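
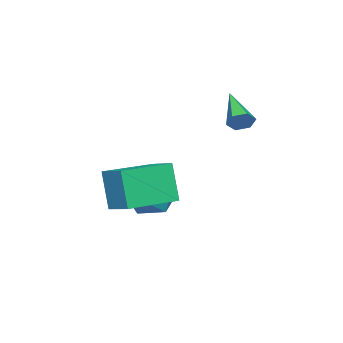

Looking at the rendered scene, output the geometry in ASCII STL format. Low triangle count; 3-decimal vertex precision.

solid 
facet normal -0.087 0.977 -0.194
outer loop
vertex -0.673 -1.399 -2.519
vertex -1.563 -1.379 -2.022
vertex -0.694 -1.202 -1.519
endloop
endfacet
facet normal 0.600 0.787 -0.142
outer loop
vertex -0.673 -1.399 -2.519
vertex -0.694 -1.202 -1.519
vertex 0.023 -1.818 -1.902
endloop
endfacet
facet normal 0.726 0.280 -0.628
outer loop
vertex -0.673 -1.399 -2.519
vertex 0.023 -1.818 -1.902
vertex -0.403 -2.375 -2.642
endloop
endfacet
facet normal 0.118 0.156 -0.981
outer loop
vertex -0.673 -1.399 -2.519
vertex -0.403 -2.375 -2.642
vertex -1.383 -2.104 -2.717
endloop
endfacet
facet normal -0.385 0.587 -0.712
outer loop
vertex -0.673 -1.399 -2.519
vertex -1.383 -2.104 -2.717
vertex -1.563 -1.379 -2.022
endloop
endfacet
facet normal 0.702 0.504 0.504
outer loop
vertex 0.023 -1.818 -1.902
vertex -0.694 -1.202 -1.519
vertex -0.437 -2.056 -1.023
endloop
endfacet
facet normal -0.408 0.810 0.421
outer loop
vertex -0.694 -1.202 -1.519
vertex -1.563 -1.379 -2.022
vertex -1.417 -1.785 -1.098
endloop
endfacet
facet normal -0.891 0.179 -0.418
outer loop
vertex -1.563 -1.379 -2.022
vertex -1.383 -2.104 -2.717
vertex -1.843 -2.342 -1.838
endloop
endfacet
facet normal -0.078 -0.518 -0.852
outer loop
vertex -1.383 -2.104 -2.717
vertex -0.403 -2.375 -2.642
vertex -1.126 -2.958 -2.221
endloop
endfacet
facet normal 0.905 -0.317 -0.282
outer loop
vertex -0.403 -2.375 -2.642
vertex 0.023 -1.818 -1.902
vertex -0.257 -2.781 -1.718
endloop
endfacet
facet normal -0.118 -0.156 0.981
outer loop
vertex -1.147 -2.761 -1.221
vertex -0.437 -2.056 -1.023
vertex -1.417 -1.785 -1.098
endloop
endfacet
facet normal -0.726 -0.280 0.628
outer loop
vertex -1.147 -2.761 -1.221
vertex -1.417 -1.785 -1.098
vertex -1.843 -2.342 -1.838
endloop
endfacet
facet normal -0.600 -0.787 0.142
outer loop
vertex -1.147 -2.761 -1.221
vertex -1.843 -2.342 -1.838
vertex -1.126 -2.958 -2.221
endloop
endfacet
facet normal 0.087 -0.977 0.194
outer loop
vertex -1.147 -2.761 -1.221
vertex -1.126 -2.958 -2.221
vertex -0.257 -2.781 -1.718
endloop
endfacet
facet normal 0.385 -0.587 0.712
outer loop
vertex -1.147 -2.761 -1.221
vertex -0.257 -2.781 -1.718
vertex -0.437 -2.056 -1.023
endloop
endfacet
facet normal 0.078 0.518 0.852
outer loop
vertex -1.417 -1.785 -1.098
vertex -0.437 -2.056 -1.023
vertex -0.694 -1.202 -1.519
endloop
endfacet
facet normal -0.905 0.317 0.282
outer loop
vertex -1.843 -2.342 -1.838
vertex -1.417 -1.785 -1.098
vertex -1.563 -1.379 -2.022
endloop
endfacet
facet normal -0.702 -0.504 -0.504
outer loop
vertex -1.126 -2.958 -2.221
vertex -1.843 -2.342 -1.838
vertex -1.383 -2.104 -2.717
endloop
endfacet
facet normal 0.408 -0.810 -0.421
outer loop
vertex -0.257 -2.781 -1.718
vertex -1.126 -2.958 -2.221
vertex -0.403 -2.375 -2.642
endloop
endfacet
facet normal 0.891 -0.179 0.418
outer loop
vertex -0.437 -2.056 -1.023
vertex -0.257 -2.781 -1.718
vertex 0.023 -1.818 -1.902
endloop
endfacet
facet normal -0.853 0.519 -0.047
outer loop
vertex 0.216 -1.513 0.091
vertex 0.772 -0.568 0.438
vertex 0.542 -1.12 -1.499
endloop
endfacet
facet normal -0.484 -0.821 -0.302
outer loop
vertex 2.368 -2.232 -1.398
vertex 0.216 -1.513 0.091
vertex 0.542 -1.12 -1.499
endloop
endfacet
facet normal -0.853 0.520 -0.047
outer loop
vertex 0.542 -1.12 -1.499
vertex 0.772 -0.568 0.438
vertex 1.098 -0.176 -1.152
endloop
endfacet
facet normal 0.196 0.235 -0.952
outer loop
vertex 1.098 -0.176 -1.152
vertex 2.368 -2.232 -1.398
vertex 0.542 -1.12 -1.499
endloop
endfacet
facet normal -0.196 -0.235 0.952
outer loop
vertex 0.216 -1.513 0.091
vertex 2.598 -1.68 0.539
vertex 0.772 -0.568 0.438
endloop
endfacet
facet normal -0.483 -0.822 -0.302
outer loop
vertex 2.042 -2.624 0.192
vertex 0.216 -1.513 0.091
vertex 2.368 -2.232 -1.398
endloop
endfacet
facet normal -0.196 -0.235 0.952
outer loop
vertex 2.042 -2.624 0.192
vertex 2.598 -1.68 0.539
vertex 0.216 -1.513 0.091
endloop
endfacet
facet normal 0.484 0.822 0.302
outer loop
vertex 0.772 -0.568 0.438
vertex 2.598 -1.68 0.539
vertex 1.098 -0.176 -1.152
endloop
endfacet
facet normal 0.195 0.235 -0.952
outer loop
vertex 2.924 -1.287 -1.051
vertex 2.368 -2.232 -1.398
vertex 1.098 -0.176 -1.152
endloop
endfacet
facet normal 0.483 0.822 0.302
outer loop
vertex 1.098 -0.176 -1.152
vertex 2.598 -1.68 0.539
vertex 2.924 -1.287 -1.051
endloop
endfacet
facet normal 0.853 -0.519 0.047
outer loop
vertex 2.924 -1.287 -1.051
vertex 2.042 -2.624 0.192
vertex 2.368 -2.232 -1.398
endloop
endfacet
facet normal 0.853 -0.520 0.046
outer loop
vertex 2.598 -1.68 0.539
vertex 2.042 -2.624 0.192
vertex 2.924 -1.287 -1.051
endloop
endfacet
facet normal 0.727 0.502 -0.469
outer loop
vertex -0.341 1.182 2.493
vertex -0.697 1.384 2.157
vertex -0.583 1.639 2.607
endloop
endfacet
facet normal 0.322 -0.065 0.945
outer loop
vertex -0.341 1.182 2.493
vertex -0.583 1.639 2.607
vertex -2.043 0.456 3.023
endloop
endfacet
facet normal 0.728 0.501 -0.468
outer loop
vertex -0.583 1.639 2.607
vertex -0.697 1.384 2.157
vertex -0.939 1.842 2.271
endloop
endfacet
facet normal -0.310 0.632 0.710
outer loop
vertex -0.583 1.639 2.607
vertex -0.939 1.842 2.271
vertex -2.043 0.456 3.023
endloop
endfacet
facet normal 0.727 0.501 -0.470
outer loop
vertex -0.939 1.842 2.271
vertex -0.697 1.384 2.157
vertex -1.054 1.587 1.821
endloop
endfacet
facet normal -0.807 0.578 -0.121
outer loop
vertex -0.939 1.842 2.271
vertex -1.054 1.587 1.821
vertex -2.043 0.456 3.023
endloop
endfacet
facet normal 0.727 0.502 -0.469
outer loop
vertex -1.054 1.587 1.821
vertex -0.697 1.384 2.157
vertex -0.812 1.129 1.706
endloop
endfacet
facet normal -0.673 -0.175 -0.719
outer loop
vertex -1.054 1.587 1.821
vertex -0.812 1.129 1.706
vertex -2.043 0.456 3.023
endloop
endfacet
facet normal 0.726 0.503 -0.469
outer loop
vertex -0.812 1.129 1.706
vertex -0.697 1.384 2.157
vertex -0.455 0.927 2.042
endloop
endfacet
facet normal -0.039 -0.874 -0.484
outer loop
vertex -0.812 1.129 1.706
vertex -0.455 0.927 2.042
vertex -2.043 0.456 3.023
endloop
endfacet
facet normal 0.727 0.503 -0.468
outer loop
vertex -0.455 0.927 2.042
vertex -0.697 1.384 2.157
vertex -0.341 1.182 2.493
endloop
endfacet
facet normal 0.457 -0.819 0.347
outer loop
vertex -0.455 0.927 2.042
vertex -0.341 1.182 2.493
vertex -2.043 0.456 3.023
endloop
endfacet

endsolid


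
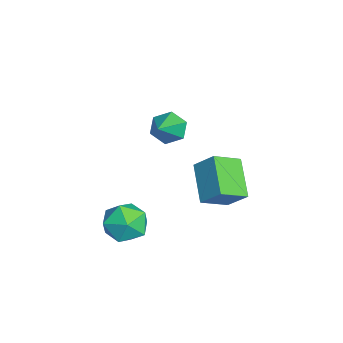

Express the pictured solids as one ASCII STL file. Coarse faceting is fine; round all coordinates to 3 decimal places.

solid 
facet normal -0.527 0.785 0.325
outer loop
vertex -2.276 0.233 -1.76
vertex -2.642 -0.29 -1.09
vertex -1.856 0.174 -0.938
endloop
endfacet
facet normal 0.086 0.996 0.027
outer loop
vertex -2.276 0.233 -1.76
vertex -1.856 0.174 -0.938
vertex -1.356 0.152 -1.716
endloop
endfacet
facet normal 0.098 0.758 -0.645
outer loop
vertex -2.276 0.233 -1.76
vertex -1.356 0.152 -1.716
vertex -1.832 -0.326 -2.349
endloop
endfacet
facet normal -0.509 0.400 -0.763
outer loop
vertex -2.276 0.233 -1.76
vertex -1.832 -0.326 -2.349
vertex -2.627 -0.599 -1.962
endloop
endfacet
facet normal -0.894 0.417 -0.163
outer loop
vertex -2.276 0.233 -1.76
vertex -2.627 -0.599 -1.962
vertex -2.642 -0.29 -1.09
endloop
endfacet
facet normal 0.622 0.684 0.381
outer loop
vertex -1.356 0.152 -1.716
vertex -1.856 0.174 -0.938
vertex -1.153 -0.421 -1.018
endloop
endfacet
facet normal -0.370 0.344 0.863
outer loop
vertex -1.856 0.174 -0.938
vertex -2.642 -0.29 -1.09
vertex -1.948 -0.694 -0.631
endloop
endfacet
facet normal -0.965 -0.253 0.073
outer loop
vertex -2.642 -0.29 -1.09
vertex -2.627 -0.599 -1.962
vertex -2.424 -1.172 -1.264
endloop
endfacet
facet normal -0.340 -0.281 -0.897
outer loop
vertex -2.627 -0.599 -1.962
vertex -1.832 -0.326 -2.349
vertex -1.924 -1.194 -2.042
endloop
endfacet
facet normal 0.641 0.298 -0.707
outer loop
vertex -1.832 -0.326 -2.349
vertex -1.356 0.152 -1.716
vertex -1.138 -0.73 -1.89
endloop
endfacet
facet normal 0.509 -0.400 0.763
outer loop
vertex -1.504 -1.253 -1.22
vertex -1.153 -0.421 -1.018
vertex -1.948 -0.694 -0.631
endloop
endfacet
facet normal -0.098 -0.758 0.645
outer loop
vertex -1.504 -1.253 -1.22
vertex -1.948 -0.694 -0.631
vertex -2.424 -1.172 -1.264
endloop
endfacet
facet normal -0.086 -0.996 -0.027
outer loop
vertex -1.504 -1.253 -1.22
vertex -2.424 -1.172 -1.264
vertex -1.924 -1.194 -2.042
endloop
endfacet
facet normal 0.527 -0.785 -0.325
outer loop
vertex -1.504 -1.253 -1.22
vertex -1.924 -1.194 -2.042
vertex -1.138 -0.73 -1.89
endloop
endfacet
facet normal 0.894 -0.417 0.163
outer loop
vertex -1.504 -1.253 -1.22
vertex -1.138 -0.73 -1.89
vertex -1.153 -0.421 -1.018
endloop
endfacet
facet normal 0.340 0.281 0.897
outer loop
vertex -1.948 -0.694 -0.631
vertex -1.153 -0.421 -1.018
vertex -1.856 0.174 -0.938
endloop
endfacet
facet normal -0.641 -0.298 0.707
outer loop
vertex -2.424 -1.172 -1.264
vertex -1.948 -0.694 -0.631
vertex -2.642 -0.29 -1.09
endloop
endfacet
facet normal -0.622 -0.684 -0.381
outer loop
vertex -1.924 -1.194 -2.042
vertex -2.424 -1.172 -1.264
vertex -2.627 -0.599 -1.962
endloop
endfacet
facet normal 0.370 -0.344 -0.863
outer loop
vertex -1.138 -0.73 -1.89
vertex -1.924 -1.194 -2.042
vertex -1.832 -0.326 -2.349
endloop
endfacet
facet normal 0.965 0.253 -0.073
outer loop
vertex -1.153 -0.421 -1.018
vertex -1.138 -0.73 -1.89
vertex -1.356 0.152 -1.716
endloop
endfacet
facet normal -0.802 0.242 -0.546
outer loop
vertex -2.677 0.869 1.986
vertex -3.03 0.984 2.556
vertex -2.68 1.489 2.265
endloop
endfacet
facet normal 0.846 0.222 -0.485
outer loop
vertex -2.677 0.869 1.986
vertex -2.68 1.489 2.265
vertex -1.81 0.616 3.384
endloop
endfacet
facet normal -0.802 0.242 -0.546
outer loop
vertex -2.68 1.489 2.265
vertex -3.03 0.984 2.556
vertex -3.033 1.604 2.835
endloop
endfacet
facet normal 0.565 0.804 0.188
outer loop
vertex -2.68 1.489 2.265
vertex -3.033 1.604 2.835
vertex -1.81 0.616 3.384
endloop
endfacet
facet normal -0.803 0.242 -0.545
outer loop
vertex -3.033 1.604 2.835
vertex -3.03 0.984 2.556
vertex -3.383 1.098 3.126
endloop
endfacet
facet normal 0.009 0.494 0.869
outer loop
vertex -3.033 1.604 2.835
vertex -3.383 1.098 3.126
vertex -1.81 0.616 3.384
endloop
endfacet
facet normal -0.803 0.242 -0.545
outer loop
vertex -3.383 1.098 3.126
vertex -3.03 0.984 2.556
vertex -3.38 0.478 2.847
endloop
endfacet
facet normal -0.266 -0.397 0.879
outer loop
vertex -3.383 1.098 3.126
vertex -3.38 0.478 2.847
vertex -1.81 0.616 3.384
endloop
endfacet
facet normal -0.803 0.241 -0.546
outer loop
vertex -3.38 0.478 2.847
vertex -3.03 0.984 2.556
vertex -3.027 0.363 2.277
endloop
endfacet
facet normal 0.015 -0.978 0.207
outer loop
vertex -3.38 0.478 2.847
vertex -3.027 0.363 2.277
vertex -1.81 0.616 3.384
endloop
endfacet
facet normal -0.803 0.241 -0.546
outer loop
vertex -3.027 0.363 2.277
vertex -3.03 0.984 2.556
vertex -2.677 0.869 1.986
endloop
endfacet
facet normal 0.572 -0.669 -0.475
outer loop
vertex -3.027 0.363 2.277
vertex -2.677 0.869 1.986
vertex -1.81 0.616 3.384
endloop
endfacet
facet normal -0.825 -0.118 0.552
outer loop
vertex -3.993 2.561 0.343
vertex -4.508 3.54 -0.217
vertex -4.426 1.881 -0.449
endloop
endfacet
facet normal 0.415 -0.790 0.451
outer loop
vertex -3.032 2.08 -1.383
vertex -3.993 2.561 0.343
vertex -4.426 1.881 -0.449
endloop
endfacet
facet normal -0.825 -0.118 0.553
outer loop
vertex -4.426 1.881 -0.449
vertex -4.508 3.54 -0.217
vertex -4.941 2.86 -1.008
endloop
endfacet
facet normal -0.383 -0.602 -0.701
outer loop
vertex -4.941 2.86 -1.008
vertex -3.032 2.08 -1.383
vertex -4.426 1.881 -0.449
endloop
endfacet
facet normal 0.383 0.602 0.700
outer loop
vertex -3.993 2.561 0.343
vertex -3.114 3.739 -1.151
vertex -4.508 3.54 -0.217
endloop
endfacet
facet normal 0.416 -0.790 0.451
outer loop
vertex -2.599 2.76 -0.592
vertex -3.993 2.561 0.343
vertex -3.032 2.08 -1.383
endloop
endfacet
facet normal 0.384 0.602 0.700
outer loop
vertex -2.599 2.76 -0.592
vertex -3.114 3.739 -1.151
vertex -3.993 2.561 0.343
endloop
endfacet
facet normal -0.415 0.790 -0.452
outer loop
vertex -4.508 3.54 -0.217
vertex -3.114 3.739 -1.151
vertex -4.941 2.86 -1.008
endloop
endfacet
facet normal -0.384 -0.602 -0.700
outer loop
vertex -3.547 3.059 -1.943
vertex -3.032 2.08 -1.383
vertex -4.941 2.86 -1.008
endloop
endfacet
facet normal -0.415 0.790 -0.451
outer loop
vertex -4.941 2.86 -1.008
vertex -3.114 3.739 -1.151
vertex -3.547 3.059 -1.943
endloop
endfacet
facet normal 0.825 0.118 -0.553
outer loop
vertex -3.547 3.059 -1.943
vertex -2.599 2.76 -0.592
vertex -3.032 2.08 -1.383
endloop
endfacet
facet normal 0.825 0.118 -0.553
outer loop
vertex -3.114 3.739 -1.151
vertex -2.599 2.76 -0.592
vertex -3.547 3.059 -1.943
endloop
endfacet

endsolid


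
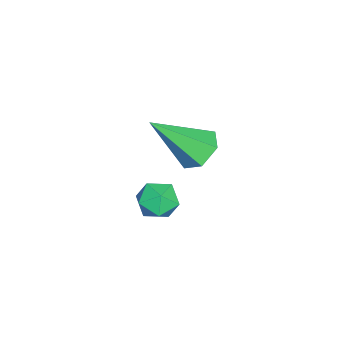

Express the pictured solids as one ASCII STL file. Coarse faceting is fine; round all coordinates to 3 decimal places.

solid 
facet normal 0.060 0.728 0.683
outer loop
vertex 2.545 -2.314 -1.132
vertex 2.02 -2.703 -0.671
vertex 2.803 -2.842 -0.591
endloop
endfacet
facet normal 0.675 0.662 0.325
outer loop
vertex 2.545 -2.314 -1.132
vertex 2.803 -2.842 -0.591
vertex 3.133 -2.822 -1.318
endloop
endfacet
facet normal 0.538 0.758 -0.368
outer loop
vertex 2.545 -2.314 -1.132
vertex 3.133 -2.822 -1.318
vertex 2.555 -2.669 -1.848
endloop
endfacet
facet normal -0.162 0.883 -0.440
outer loop
vertex 2.545 -2.314 -1.132
vertex 2.555 -2.669 -1.848
vertex 1.867 -2.596 -1.448
endloop
endfacet
facet normal -0.457 0.865 0.209
outer loop
vertex 2.545 -2.314 -1.132
vertex 1.867 -2.596 -1.448
vertex 2.02 -2.703 -0.671
endloop
endfacet
facet normal 0.911 -0.004 0.413
outer loop
vertex 3.133 -2.822 -1.318
vertex 2.803 -2.842 -0.591
vertex 2.973 -3.524 -0.972
endloop
endfacet
facet normal -0.083 0.102 0.991
outer loop
vertex 2.803 -2.842 -0.591
vertex 2.02 -2.703 -0.671
vertex 2.285 -3.451 -0.572
endloop
endfacet
facet normal -0.920 0.321 0.225
outer loop
vertex 2.02 -2.703 -0.671
vertex 1.867 -2.596 -1.448
vertex 1.707 -3.298 -1.102
endloop
endfacet
facet normal -0.443 0.351 -0.825
outer loop
vertex 1.867 -2.596 -1.448
vertex 2.555 -2.669 -1.848
vertex 2.037 -3.278 -1.829
endloop
endfacet
facet normal 0.689 0.151 -0.708
outer loop
vertex 2.555 -2.669 -1.848
vertex 3.133 -2.822 -1.318
vertex 2.82 -3.417 -1.749
endloop
endfacet
facet normal 0.162 -0.883 0.440
outer loop
vertex 2.295 -3.806 -1.288
vertex 2.973 -3.524 -0.972
vertex 2.285 -3.451 -0.572
endloop
endfacet
facet normal -0.538 -0.758 0.368
outer loop
vertex 2.295 -3.806 -1.288
vertex 2.285 -3.451 -0.572
vertex 1.707 -3.298 -1.102
endloop
endfacet
facet normal -0.675 -0.662 -0.325
outer loop
vertex 2.295 -3.806 -1.288
vertex 1.707 -3.298 -1.102
vertex 2.037 -3.278 -1.829
endloop
endfacet
facet normal -0.060 -0.728 -0.683
outer loop
vertex 2.295 -3.806 -1.288
vertex 2.037 -3.278 -1.829
vertex 2.82 -3.417 -1.749
endloop
endfacet
facet normal 0.457 -0.865 -0.209
outer loop
vertex 2.295 -3.806 -1.288
vertex 2.82 -3.417 -1.749
vertex 2.973 -3.524 -0.972
endloop
endfacet
facet normal 0.443 -0.351 0.825
outer loop
vertex 2.285 -3.451 -0.572
vertex 2.973 -3.524 -0.972
vertex 2.803 -2.842 -0.591
endloop
endfacet
facet normal -0.689 -0.151 0.708
outer loop
vertex 1.707 -3.298 -1.102
vertex 2.285 -3.451 -0.572
vertex 2.02 -2.703 -0.671
endloop
endfacet
facet normal -0.911 0.004 -0.413
outer loop
vertex 2.037 -3.278 -1.829
vertex 1.707 -3.298 -1.102
vertex 1.867 -2.596 -1.448
endloop
endfacet
facet normal 0.083 -0.102 -0.991
outer loop
vertex 2.82 -3.417 -1.749
vertex 2.037 -3.278 -1.829
vertex 2.555 -2.669 -1.848
endloop
endfacet
facet normal 0.920 -0.321 -0.225
outer loop
vertex 2.973 -3.524 -0.972
vertex 2.82 -3.417 -1.749
vertex 3.133 -2.822 -1.318
endloop
endfacet
facet normal -0.279 0.656 -0.701
outer loop
vertex 3.413 -1.387 1.762
vertex 2.639 -1.651 1.823
vertex 2.9 -1.035 2.296
endloop
endfacet
facet normal 0.779 0.384 0.495
outer loop
vertex 3.413 -1.387 1.762
vertex 2.9 -1.035 2.296
vertex 3.241 -3.069 3.337
endloop
endfacet
facet normal -0.279 0.656 -0.701
outer loop
vertex 2.9 -1.035 2.296
vertex 2.639 -1.651 1.823
vertex 2.126 -1.299 2.357
endloop
endfacet
facet normal -0.081 0.443 0.893
outer loop
vertex 2.9 -1.035 2.296
vertex 2.126 -1.299 2.357
vertex 3.241 -3.069 3.337
endloop
endfacet
facet normal -0.279 0.656 -0.701
outer loop
vertex 2.126 -1.299 2.357
vertex 2.639 -1.651 1.823
vertex 1.865 -1.916 1.883
endloop
endfacet
facet normal -0.774 -0.146 0.616
outer loop
vertex 2.126 -1.299 2.357
vertex 1.865 -1.916 1.883
vertex 3.241 -3.069 3.337
endloop
endfacet
facet normal -0.279 0.656 -0.701
outer loop
vertex 1.865 -1.916 1.883
vertex 2.639 -1.651 1.823
vertex 2.378 -2.268 1.349
endloop
endfacet
facet normal -0.605 -0.794 -0.057
outer loop
vertex 1.865 -1.916 1.883
vertex 2.378 -2.268 1.349
vertex 3.241 -3.069 3.337
endloop
endfacet
facet normal -0.278 0.656 -0.701
outer loop
vertex 2.378 -2.268 1.349
vertex 2.639 -1.651 1.823
vertex 3.152 -2.004 1.289
endloop
endfacet
facet normal 0.256 -0.853 -0.455
outer loop
vertex 2.378 -2.268 1.349
vertex 3.152 -2.004 1.289
vertex 3.241 -3.069 3.337
endloop
endfacet
facet normal -0.279 0.656 -0.702
outer loop
vertex 3.152 -2.004 1.289
vertex 2.639 -1.651 1.823
vertex 3.413 -1.387 1.762
endloop
endfacet
facet normal 0.948 -0.264 -0.179
outer loop
vertex 3.152 -2.004 1.289
vertex 3.413 -1.387 1.762
vertex 3.241 -3.069 3.337
endloop
endfacet

endsolid


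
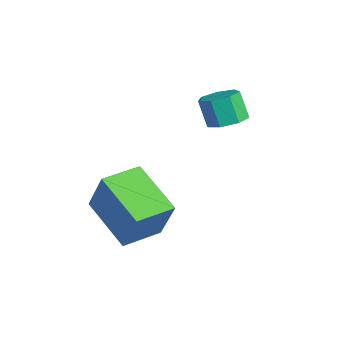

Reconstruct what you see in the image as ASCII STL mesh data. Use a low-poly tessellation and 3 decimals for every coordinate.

solid 
facet normal -0.865 -0.253 0.432
outer loop
vertex 0.884 -2.905 -1.364
vertex 0.487 -1.542 -1.36
vertex 0.157 -3.113 -2.942
endloop
endfacet
facet normal 0.280 -0.960 -0.003
outer loop
vertex 1.913 -2.598 -3.82
vertex 0.884 -2.905 -1.364
vertex 0.157 -3.113 -2.942
endloop
endfacet
facet normal -0.865 -0.254 0.433
outer loop
vertex 0.157 -3.113 -2.942
vertex 0.487 -1.542 -1.36
vertex -0.241 -1.75 -2.938
endloop
endfacet
facet normal -0.416 -0.119 -0.902
outer loop
vertex -0.241 -1.75 -2.938
vertex 1.913 -2.598 -3.82
vertex 0.157 -3.113 -2.942
endloop
endfacet
facet normal 0.416 0.119 0.902
outer loop
vertex 0.884 -2.905 -1.364
vertex 2.243 -1.027 -2.238
vertex 0.487 -1.542 -1.36
endloop
endfacet
facet normal 0.280 -0.960 -0.003
outer loop
vertex 2.641 -2.39 -2.242
vertex 0.884 -2.905 -1.364
vertex 1.913 -2.598 -3.82
endloop
endfacet
facet normal 0.416 0.119 0.902
outer loop
vertex 2.641 -2.39 -2.242
vertex 2.243 -1.027 -2.238
vertex 0.884 -2.905 -1.364
endloop
endfacet
facet normal -0.280 0.960 0.003
outer loop
vertex 0.487 -1.542 -1.36
vertex 2.243 -1.027 -2.238
vertex -0.241 -1.75 -2.938
endloop
endfacet
facet normal -0.416 -0.118 -0.902
outer loop
vertex 1.516 -1.235 -3.816
vertex 1.913 -2.598 -3.82
vertex -0.241 -1.75 -2.938
endloop
endfacet
facet normal -0.280 0.960 0.003
outer loop
vertex -0.241 -1.75 -2.938
vertex 2.243 -1.027 -2.238
vertex 1.516 -1.235 -3.816
endloop
endfacet
facet normal 0.865 0.253 -0.433
outer loop
vertex 1.516 -1.235 -3.816
vertex 2.641 -2.39 -2.242
vertex 1.913 -2.598 -3.82
endloop
endfacet
facet normal 0.865 0.254 -0.432
outer loop
vertex 2.243 -1.027 -2.238
vertex 2.641 -2.39 -2.242
vertex 1.516 -1.235 -3.816
endloop
endfacet
facet normal 0.390 0.147 -0.909
outer loop
vertex 0.866 0.942 0.103
vertex 0.368 1.398 -0.037
vertex 0.987 1.51 0.247
endloop
endfacet
facet normal 0.899 -0.278 0.339
outer loop
vertex 0.866 0.942 0.103
vertex 0.987 1.51 0.247
vertex 0.45 0.785 1.076
endloop
endfacet
facet normal 0.899 -0.277 0.340
outer loop
vertex 0.45 0.785 1.076
vertex 0.987 1.51 0.247
vertex 0.571 1.354 1.22
endloop
endfacet
facet normal -0.389 -0.147 0.909
outer loop
vertex 0.45 0.785 1.076
vertex 0.571 1.354 1.22
vertex -0.048 1.242 0.937
endloop
endfacet
facet normal 0.390 0.147 -0.909
outer loop
vertex 0.987 1.51 0.247
vertex 0.368 1.398 -0.037
vertex 0.642 1.995 0.177
endloop
endfacet
facet normal 0.719 0.569 0.399
outer loop
vertex 0.987 1.51 0.247
vertex 0.642 1.995 0.177
vertex 0.571 1.354 1.22
endloop
endfacet
facet normal 0.718 0.570 0.399
outer loop
vertex 0.571 1.354 1.22
vertex 0.642 1.995 0.177
vertex 0.226 1.838 1.15
endloop
endfacet
facet normal -0.389 -0.146 0.909
outer loop
vertex 0.571 1.354 1.22
vertex 0.226 1.838 1.15
vertex -0.048 1.242 0.937
endloop
endfacet
facet normal 0.390 0.147 -0.909
outer loop
vertex 0.642 1.995 0.177
vertex 0.368 1.398 -0.037
vertex 0.091 2.03 -0.054
endloop
endfacet
facet normal -0.003 0.987 0.158
outer loop
vertex 0.642 1.995 0.177
vertex 0.091 2.03 -0.054
vertex 0.226 1.838 1.15
endloop
endfacet
facet normal -0.003 0.987 0.158
outer loop
vertex 0.226 1.838 1.15
vertex 0.091 2.03 -0.054
vertex -0.326 1.873 0.919
endloop
endfacet
facet normal -0.390 -0.146 0.909
outer loop
vertex 0.226 1.838 1.15
vertex -0.326 1.873 0.919
vertex -0.048 1.242 0.937
endloop
endfacet
facet normal 0.389 0.146 -0.910
outer loop
vertex 0.091 2.03 -0.054
vertex 0.368 1.398 -0.037
vertex -0.252 1.59 -0.271
endloop
endfacet
facet normal -0.721 0.662 -0.202
outer loop
vertex 0.091 2.03 -0.054
vertex -0.252 1.59 -0.271
vertex -0.326 1.873 0.919
endloop
endfacet
facet normal -0.722 0.661 -0.202
outer loop
vertex -0.326 1.873 0.919
vertex -0.252 1.59 -0.271
vertex -0.668 1.433 0.702
endloop
endfacet
facet normal -0.390 -0.146 0.909
outer loop
vertex -0.326 1.873 0.919
vertex -0.668 1.433 0.702
vertex -0.048 1.242 0.937
endloop
endfacet
facet normal 0.389 0.147 -0.910
outer loop
vertex -0.252 1.59 -0.271
vertex 0.368 1.398 -0.037
vertex -0.127 1.005 -0.312
endloop
endfacet
facet normal -0.897 -0.163 -0.410
outer loop
vertex -0.252 1.59 -0.271
vertex -0.127 1.005 -0.312
vertex -0.668 1.433 0.702
endloop
endfacet
facet normal -0.897 -0.162 -0.411
outer loop
vertex -0.668 1.433 0.702
vertex -0.127 1.005 -0.312
vertex -0.544 0.849 0.661
endloop
endfacet
facet normal -0.390 -0.147 0.909
outer loop
vertex -0.668 1.433 0.702
vertex -0.544 0.849 0.661
vertex -0.048 1.242 0.937
endloop
endfacet
facet normal 0.390 0.145 -0.909
outer loop
vertex -0.127 1.005 -0.312
vertex 0.368 1.398 -0.037
vertex 0.37 0.717 -0.145
endloop
endfacet
facet normal -0.397 -0.864 -0.309
outer loop
vertex -0.127 1.005 -0.312
vertex 0.37 0.717 -0.145
vertex -0.544 0.849 0.661
endloop
endfacet
facet normal -0.398 -0.864 -0.309
outer loop
vertex -0.544 0.849 0.661
vertex 0.37 0.717 -0.145
vertex -0.046 0.56 0.828
endloop
endfacet
facet normal -0.390 -0.146 0.909
outer loop
vertex -0.544 0.849 0.661
vertex -0.046 0.56 0.828
vertex -0.048 1.242 0.937
endloop
endfacet
facet normal 0.389 0.145 -0.910
outer loop
vertex 0.37 0.717 -0.145
vertex 0.368 1.398 -0.037
vertex 0.866 0.942 0.103
endloop
endfacet
facet normal 0.403 -0.915 0.025
outer loop
vertex 0.37 0.717 -0.145
vertex 0.866 0.942 0.103
vertex -0.046 0.56 0.828
endloop
endfacet
facet normal 0.403 -0.915 0.025
outer loop
vertex -0.046 0.56 0.828
vertex 0.866 0.942 0.103
vertex 0.45 0.785 1.076
endloop
endfacet
facet normal -0.388 -0.147 0.910
outer loop
vertex -0.046 0.56 0.828
vertex 0.45 0.785 1.076
vertex -0.048 1.242 0.937
endloop
endfacet

endsolid


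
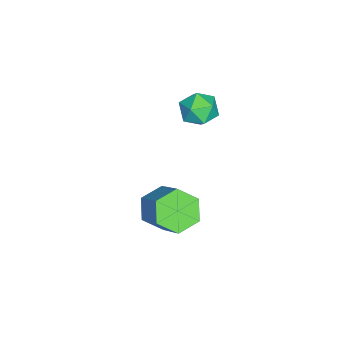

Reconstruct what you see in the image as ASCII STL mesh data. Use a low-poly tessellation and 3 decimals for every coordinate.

solid 
facet normal 0.348 0.154 0.925
outer loop
vertex -0.82 2.19 3.135
vertex -1.197 1.496 3.392
vertex -0.419 1.463 3.105
endloop
endfacet
facet normal 0.795 0.420 0.438
outer loop
vertex -0.82 2.19 3.135
vertex -0.419 1.463 3.105
vertex -0.355 2.0 2.474
endloop
endfacet
facet normal 0.435 0.899 0.047
outer loop
vertex -0.82 2.19 3.135
vertex -0.355 2.0 2.474
vertex -1.095 2.363 2.371
endloop
endfacet
facet normal -0.234 0.927 0.294
outer loop
vertex -0.82 2.19 3.135
vertex -1.095 2.363 2.371
vertex -1.615 2.052 2.938
endloop
endfacet
facet normal -0.288 0.466 0.836
outer loop
vertex -0.82 2.19 3.135
vertex -1.615 2.052 2.938
vertex -1.197 1.496 3.392
endloop
endfacet
facet normal 0.994 -0.111 0.006
outer loop
vertex -0.355 2.0 2.474
vertex -0.419 1.463 3.105
vertex -0.445 1.188 2.322
endloop
endfacet
facet normal 0.270 -0.544 0.794
outer loop
vertex -0.419 1.463 3.105
vertex -1.197 1.496 3.392
vertex -0.965 0.877 2.889
endloop
endfacet
facet normal -0.758 -0.038 0.651
outer loop
vertex -1.197 1.496 3.392
vertex -1.615 2.052 2.938
vertex -1.705 1.24 2.786
endloop
endfacet
facet normal -0.670 0.707 -0.226
outer loop
vertex -1.615 2.052 2.938
vertex -1.095 2.363 2.371
vertex -1.641 1.777 2.155
endloop
endfacet
facet normal 0.412 0.663 -0.625
outer loop
vertex -1.095 2.363 2.371
vertex -0.355 2.0 2.474
vertex -0.863 1.744 1.868
endloop
endfacet
facet normal 0.234 -0.927 -0.294
outer loop
vertex -1.24 1.05 2.125
vertex -0.445 1.188 2.322
vertex -0.965 0.877 2.889
endloop
endfacet
facet normal -0.435 -0.899 -0.047
outer loop
vertex -1.24 1.05 2.125
vertex -0.965 0.877 2.889
vertex -1.705 1.24 2.786
endloop
endfacet
facet normal -0.795 -0.420 -0.438
outer loop
vertex -1.24 1.05 2.125
vertex -1.705 1.24 2.786
vertex -1.641 1.777 2.155
endloop
endfacet
facet normal -0.348 -0.154 -0.925
outer loop
vertex -1.24 1.05 2.125
vertex -1.641 1.777 2.155
vertex -0.863 1.744 1.868
endloop
endfacet
facet normal 0.288 -0.466 -0.836
outer loop
vertex -1.24 1.05 2.125
vertex -0.863 1.744 1.868
vertex -0.445 1.188 2.322
endloop
endfacet
facet normal 0.670 -0.707 0.226
outer loop
vertex -0.965 0.877 2.889
vertex -0.445 1.188 2.322
vertex -0.419 1.463 3.105
endloop
endfacet
facet normal -0.412 -0.663 0.625
outer loop
vertex -1.705 1.24 2.786
vertex -0.965 0.877 2.889
vertex -1.197 1.496 3.392
endloop
endfacet
facet normal -0.994 0.111 -0.006
outer loop
vertex -1.641 1.777 2.155
vertex -1.705 1.24 2.786
vertex -1.615 2.052 2.938
endloop
endfacet
facet normal -0.270 0.544 -0.794
outer loop
vertex -0.863 1.744 1.868
vertex -1.641 1.777 2.155
vertex -1.095 2.363 2.371
endloop
endfacet
facet normal 0.758 0.038 -0.651
outer loop
vertex -0.445 1.188 2.322
vertex -0.863 1.744 1.868
vertex -0.355 2.0 2.474
endloop
endfacet
facet normal -0.591 -0.486 -0.644
outer loop
vertex 1.301 0.887 -2.76
vertex 0.692 0.695 -2.057
vertex 0.594 1.491 -2.567
endloop
endfacet
facet normal 0.311 0.600 -0.737
outer loop
vertex 1.301 0.887 -2.76
vertex 0.594 1.491 -2.567
vertex 2.358 1.757 -1.606
endloop
endfacet
facet normal 0.311 0.601 -0.737
outer loop
vertex 2.358 1.757 -1.606
vertex 0.594 1.491 -2.567
vertex 1.65 2.36 -1.413
endloop
endfacet
facet normal 0.590 0.486 0.645
outer loop
vertex 2.358 1.757 -1.606
vertex 1.65 2.36 -1.413
vertex 1.748 1.565 -0.903
endloop
endfacet
facet normal -0.590 -0.486 -0.645
outer loop
vertex 0.594 1.491 -2.567
vertex 0.692 0.695 -2.057
vertex -0.016 1.299 -1.864
endloop
endfacet
facet normal -0.490 0.850 -0.192
outer loop
vertex 0.594 1.491 -2.567
vertex -0.016 1.299 -1.864
vertex 1.65 2.36 -1.413
endloop
endfacet
facet normal -0.490 0.851 -0.192
outer loop
vertex 1.65 2.36 -1.413
vertex -0.016 1.299 -1.864
vertex 1.041 2.168 -0.71
endloop
endfacet
facet normal 0.590 0.486 0.644
outer loop
vertex 1.65 2.36 -1.413
vertex 1.041 2.168 -0.71
vertex 1.748 1.565 -0.903
endloop
endfacet
facet normal -0.590 -0.486 -0.645
outer loop
vertex -0.016 1.299 -1.864
vertex 0.692 0.695 -2.057
vertex 0.082 0.503 -1.354
endloop
endfacet
facet normal -0.800 0.250 0.545
outer loop
vertex -0.016 1.299 -1.864
vertex 0.082 0.503 -1.354
vertex 1.041 2.168 -0.71
endloop
endfacet
facet normal -0.801 0.251 0.544
outer loop
vertex 1.041 2.168 -0.71
vertex 0.082 0.503 -1.354
vertex 1.139 1.373 -0.2
endloop
endfacet
facet normal 0.590 0.486 0.644
outer loop
vertex 1.041 2.168 -0.71
vertex 1.139 1.373 -0.2
vertex 1.748 1.565 -0.903
endloop
endfacet
facet normal -0.590 -0.486 -0.645
outer loop
vertex 0.082 0.503 -1.354
vertex 0.692 0.695 -2.057
vertex 0.79 -0.1 -1.547
endloop
endfacet
facet normal -0.310 -0.600 0.737
outer loop
vertex 0.082 0.503 -1.354
vertex 0.79 -0.1 -1.547
vertex 1.139 1.373 -0.2
endloop
endfacet
facet normal -0.311 -0.600 0.737
outer loop
vertex 1.139 1.373 -0.2
vertex 0.79 -0.1 -1.547
vertex 1.846 0.769 -0.393
endloop
endfacet
facet normal 0.591 0.486 0.644
outer loop
vertex 1.139 1.373 -0.2
vertex 1.846 0.769 -0.393
vertex 1.748 1.565 -0.903
endloop
endfacet
facet normal -0.590 -0.486 -0.644
outer loop
vertex 0.79 -0.1 -1.547
vertex 0.692 0.695 -2.057
vertex 1.399 0.092 -2.25
endloop
endfacet
facet normal 0.490 -0.850 0.192
outer loop
vertex 0.79 -0.1 -1.547
vertex 1.399 0.092 -2.25
vertex 1.846 0.769 -0.393
endloop
endfacet
facet normal 0.489 -0.851 0.192
outer loop
vertex 1.846 0.769 -0.393
vertex 1.399 0.092 -2.25
vertex 2.456 0.961 -1.096
endloop
endfacet
facet normal 0.590 0.486 0.645
outer loop
vertex 1.846 0.769 -0.393
vertex 2.456 0.961 -1.096
vertex 1.748 1.565 -0.903
endloop
endfacet
facet normal -0.590 -0.486 -0.644
outer loop
vertex 1.399 0.092 -2.25
vertex 0.692 0.695 -2.057
vertex 1.301 0.887 -2.76
endloop
endfacet
facet normal 0.800 -0.251 -0.544
outer loop
vertex 1.399 0.092 -2.25
vertex 1.301 0.887 -2.76
vertex 2.456 0.961 -1.096
endloop
endfacet
facet normal 0.801 -0.250 -0.545
outer loop
vertex 2.456 0.961 -1.096
vertex 1.301 0.887 -2.76
vertex 2.358 1.757 -1.606
endloop
endfacet
facet normal 0.590 0.486 0.645
outer loop
vertex 2.456 0.961 -1.096
vertex 2.358 1.757 -1.606
vertex 1.748 1.565 -0.903
endloop
endfacet

endsolid


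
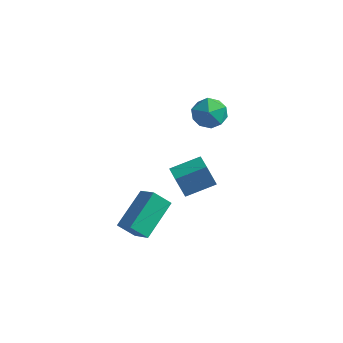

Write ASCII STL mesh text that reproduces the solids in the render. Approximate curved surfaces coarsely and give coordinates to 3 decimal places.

solid 
facet normal -0.735 0.673 -0.081
outer loop
vertex -0.023 3.509 -2.966
vertex 0.715 4.364 -2.562
vertex 0.262 3.707 -3.904
endloop
endfacet
facet normal -0.615 -0.713 -0.337
outer loop
vertex 0.865 3.156 -3.838
vertex -0.023 3.509 -2.966
vertex 0.262 3.707 -3.904
endloop
endfacet
facet normal -0.736 0.672 -0.081
outer loop
vertex 0.262 3.707 -3.904
vertex 0.715 4.364 -2.562
vertex 1.0 4.563 -3.5
endloop
endfacet
facet normal 0.284 0.198 -0.938
outer loop
vertex 1.0 4.563 -3.5
vertex 0.865 3.156 -3.838
vertex 0.262 3.707 -3.904
endloop
endfacet
facet normal -0.284 -0.198 0.938
outer loop
vertex -0.023 3.509 -2.966
vertex 1.318 3.813 -2.496
vertex 0.715 4.364 -2.562
endloop
endfacet
facet normal -0.615 -0.712 -0.338
outer loop
vertex 0.58 2.957 -2.9
vertex -0.023 3.509 -2.966
vertex 0.865 3.156 -3.838
endloop
endfacet
facet normal -0.284 -0.198 0.938
outer loop
vertex 0.58 2.957 -2.9
vertex 1.318 3.813 -2.496
vertex -0.023 3.509 -2.966
endloop
endfacet
facet normal 0.614 0.713 0.338
outer loop
vertex 0.715 4.364 -2.562
vertex 1.318 3.813 -2.496
vertex 1.0 4.563 -3.5
endloop
endfacet
facet normal 0.284 0.198 -0.938
outer loop
vertex 1.603 4.011 -3.434
vertex 0.865 3.156 -3.838
vertex 1.0 4.563 -3.5
endloop
endfacet
facet normal 0.615 0.712 0.337
outer loop
vertex 1.0 4.563 -3.5
vertex 1.318 3.813 -2.496
vertex 1.603 4.011 -3.434
endloop
endfacet
facet normal 0.735 -0.673 0.081
outer loop
vertex 1.603 4.011 -3.434
vertex 0.58 2.957 -2.9
vertex 0.865 3.156 -3.838
endloop
endfacet
facet normal 0.736 -0.673 0.082
outer loop
vertex 1.318 3.813 -2.496
vertex 0.58 2.957 -2.9
vertex 1.603 4.011 -3.434
endloop
endfacet
facet normal -0.815 0.316 -0.486
outer loop
vertex -0.107 0.419 -3.887
vertex -0.079 1.815 -3.026
vertex 0.374 0.767 -4.467
endloop
endfacet
facet normal -0.017 -0.851 -0.525
outer loop
vertex 1.099 0.485 -4.034
vertex -0.107 0.419 -3.887
vertex 0.374 0.767 -4.467
endloop
endfacet
facet normal -0.815 0.316 -0.486
outer loop
vertex 0.374 0.767 -4.467
vertex -0.079 1.815 -3.026
vertex 0.402 2.163 -3.606
endloop
endfacet
facet normal 0.580 0.419 -0.698
outer loop
vertex 0.402 2.163 -3.606
vertex 1.099 0.485 -4.034
vertex 0.374 0.767 -4.467
endloop
endfacet
facet normal -0.580 -0.419 0.698
outer loop
vertex -0.107 0.419 -3.887
vertex 0.646 1.533 -2.593
vertex -0.079 1.815 -3.026
endloop
endfacet
facet normal -0.017 -0.851 -0.525
outer loop
vertex 0.618 0.137 -3.454
vertex -0.107 0.419 -3.887
vertex 1.099 0.485 -4.034
endloop
endfacet
facet normal -0.580 -0.419 0.698
outer loop
vertex 0.618 0.137 -3.454
vertex 0.646 1.533 -2.593
vertex -0.107 0.419 -3.887
endloop
endfacet
facet normal 0.017 0.851 0.525
outer loop
vertex -0.079 1.815 -3.026
vertex 0.646 1.533 -2.593
vertex 0.402 2.163 -3.606
endloop
endfacet
facet normal 0.580 0.419 -0.698
outer loop
vertex 1.127 1.881 -3.173
vertex 1.099 0.485 -4.034
vertex 0.402 2.163 -3.606
endloop
endfacet
facet normal 0.017 0.851 0.525
outer loop
vertex 0.402 2.163 -3.606
vertex 0.646 1.533 -2.593
vertex 1.127 1.881 -3.173
endloop
endfacet
facet normal 0.815 -0.316 0.486
outer loop
vertex 1.127 1.881 -3.173
vertex 0.618 0.137 -3.454
vertex 1.099 0.485 -4.034
endloop
endfacet
facet normal 0.815 -0.316 0.486
outer loop
vertex 0.646 1.533 -2.593
vertex 0.618 0.137 -3.454
vertex 1.127 1.881 -3.173
endloop
endfacet
facet normal -0.472 0.602 0.644
outer loop
vertex 0.877 3.9 0.671
vertex 1.367 3.739 1.181
vertex 1.478 4.301 0.737
endloop
endfacet
facet normal -0.553 0.833 -0.027
outer loop
vertex 0.877 3.9 0.671
vertex 1.478 4.301 0.737
vertex 1.234 4.118 0.078
endloop
endfacet
facet normal -0.861 0.310 -0.404
outer loop
vertex 0.877 3.9 0.671
vertex 1.234 4.118 0.078
vertex 0.973 3.442 0.116
endloop
endfacet
facet normal -0.969 -0.243 0.033
outer loop
vertex 0.877 3.9 0.671
vertex 0.973 3.442 0.116
vertex 1.055 3.208 0.798
endloop
endfacet
facet normal -0.729 -0.063 0.681
outer loop
vertex 0.877 3.9 0.671
vertex 1.055 3.208 0.798
vertex 1.367 3.739 1.181
endloop
endfacet
facet normal 0.095 0.950 -0.299
outer loop
vertex 1.234 4.118 0.078
vertex 1.478 4.301 0.737
vertex 1.945 4.092 0.222
endloop
endfacet
facet normal 0.226 0.576 0.786
outer loop
vertex 1.478 4.301 0.737
vertex 1.367 3.739 1.181
vertex 2.027 3.858 0.904
endloop
endfacet
facet normal -0.190 -0.499 0.846
outer loop
vertex 1.367 3.739 1.181
vertex 1.055 3.208 0.798
vertex 1.766 3.182 0.942
endloop
endfacet
facet normal -0.577 -0.791 -0.202
outer loop
vertex 1.055 3.208 0.798
vertex 0.973 3.442 0.116
vertex 1.522 2.999 0.283
endloop
endfacet
facet normal -0.401 0.104 -0.910
outer loop
vertex 0.973 3.442 0.116
vertex 1.234 4.118 0.078
vertex 1.633 3.561 -0.161
endloop
endfacet
facet normal 0.969 0.243 -0.033
outer loop
vertex 2.123 3.4 0.349
vertex 1.945 4.092 0.222
vertex 2.027 3.858 0.904
endloop
endfacet
facet normal 0.861 -0.310 0.404
outer loop
vertex 2.123 3.4 0.349
vertex 2.027 3.858 0.904
vertex 1.766 3.182 0.942
endloop
endfacet
facet normal 0.553 -0.833 0.027
outer loop
vertex 2.123 3.4 0.349
vertex 1.766 3.182 0.942
vertex 1.522 2.999 0.283
endloop
endfacet
facet normal 0.472 -0.602 -0.644
outer loop
vertex 2.123 3.4 0.349
vertex 1.522 2.999 0.283
vertex 1.633 3.561 -0.161
endloop
endfacet
facet normal 0.729 0.063 -0.681
outer loop
vertex 2.123 3.4 0.349
vertex 1.633 3.561 -0.161
vertex 1.945 4.092 0.222
endloop
endfacet
facet normal 0.577 0.791 0.202
outer loop
vertex 2.027 3.858 0.904
vertex 1.945 4.092 0.222
vertex 1.478 4.301 0.737
endloop
endfacet
facet normal 0.401 -0.104 0.910
outer loop
vertex 1.766 3.182 0.942
vertex 2.027 3.858 0.904
vertex 1.367 3.739 1.181
endloop
endfacet
facet normal -0.095 -0.950 0.299
outer loop
vertex 1.522 2.999 0.283
vertex 1.766 3.182 0.942
vertex 1.055 3.208 0.798
endloop
endfacet
facet normal -0.226 -0.576 -0.786
outer loop
vertex 1.633 3.561 -0.161
vertex 1.522 2.999 0.283
vertex 0.973 3.442 0.116
endloop
endfacet
facet normal 0.190 0.499 -0.846
outer loop
vertex 1.945 4.092 0.222
vertex 1.633 3.561 -0.161
vertex 1.234 4.118 0.078
endloop
endfacet

endsolid


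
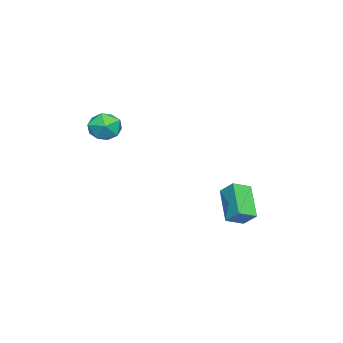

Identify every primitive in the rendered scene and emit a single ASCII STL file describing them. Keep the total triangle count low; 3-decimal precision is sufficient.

solid 
facet normal -0.386 -0.354 0.852
outer loop
vertex 2.904 -3.188 1.922
vertex 3.348 -4.068 1.758
vertex 3.825 -3.355 2.27
endloop
endfacet
facet normal -0.275 0.350 0.895
outer loop
vertex 2.904 -3.188 1.922
vertex 3.825 -3.355 2.27
vertex 3.599 -2.474 1.856
endloop
endfacet
facet normal -0.647 0.664 0.374
outer loop
vertex 2.904 -3.188 1.922
vertex 3.599 -2.474 1.856
vertex 2.982 -2.643 1.089
endloop
endfacet
facet normal -0.988 0.155 0.009
outer loop
vertex 2.904 -3.188 1.922
vertex 2.982 -2.643 1.089
vertex 2.827 -3.628 1.028
endloop
endfacet
facet normal -0.826 -0.474 0.304
outer loop
vertex 2.904 -3.188 1.922
vertex 2.827 -3.628 1.028
vertex 3.348 -4.068 1.758
endloop
endfacet
facet normal 0.418 0.472 0.776
outer loop
vertex 3.599 -2.474 1.856
vertex 3.825 -3.355 2.27
vertex 4.473 -2.912 1.652
endloop
endfacet
facet normal 0.239 -0.667 0.706
outer loop
vertex 3.825 -3.355 2.27
vertex 3.348 -4.068 1.758
vertex 4.318 -3.897 1.591
endloop
endfacet
facet normal -0.474 -0.862 -0.181
outer loop
vertex 3.348 -4.068 1.758
vertex 2.827 -3.628 1.028
vertex 3.701 -4.066 0.824
endloop
endfacet
facet normal -0.736 0.157 -0.659
outer loop
vertex 2.827 -3.628 1.028
vertex 2.982 -2.643 1.089
vertex 3.475 -3.185 0.41
endloop
endfacet
facet normal -0.184 0.981 -0.068
outer loop
vertex 2.982 -2.643 1.089
vertex 3.599 -2.474 1.856
vertex 3.952 -2.472 0.922
endloop
endfacet
facet normal 0.988 -0.155 -0.009
outer loop
vertex 4.396 -3.352 0.758
vertex 4.473 -2.912 1.652
vertex 4.318 -3.897 1.591
endloop
endfacet
facet normal 0.647 -0.664 -0.374
outer loop
vertex 4.396 -3.352 0.758
vertex 4.318 -3.897 1.591
vertex 3.701 -4.066 0.824
endloop
endfacet
facet normal 0.275 -0.350 -0.895
outer loop
vertex 4.396 -3.352 0.758
vertex 3.701 -4.066 0.824
vertex 3.475 -3.185 0.41
endloop
endfacet
facet normal 0.386 0.354 -0.852
outer loop
vertex 4.396 -3.352 0.758
vertex 3.475 -3.185 0.41
vertex 3.952 -2.472 0.922
endloop
endfacet
facet normal 0.826 0.474 -0.304
outer loop
vertex 4.396 -3.352 0.758
vertex 3.952 -2.472 0.922
vertex 4.473 -2.912 1.652
endloop
endfacet
facet normal 0.736 -0.157 0.659
outer loop
vertex 4.318 -3.897 1.591
vertex 4.473 -2.912 1.652
vertex 3.825 -3.355 2.27
endloop
endfacet
facet normal 0.184 -0.981 0.068
outer loop
vertex 3.701 -4.066 0.824
vertex 4.318 -3.897 1.591
vertex 3.348 -4.068 1.758
endloop
endfacet
facet normal -0.418 -0.472 -0.776
outer loop
vertex 3.475 -3.185 0.41
vertex 3.701 -4.066 0.824
vertex 2.827 -3.628 1.028
endloop
endfacet
facet normal -0.239 0.667 -0.706
outer loop
vertex 3.952 -2.472 0.922
vertex 3.475 -3.185 0.41
vertex 2.982 -2.643 1.089
endloop
endfacet
facet normal 0.474 0.862 0.181
outer loop
vertex 4.473 -2.912 1.652
vertex 3.952 -2.472 0.922
vertex 3.599 -2.474 1.856
endloop
endfacet
facet normal -0.703 0.613 -0.362
outer loop
vertex 0.976 3.397 -2.792
vertex 2.37 4.158 -4.211
vertex 0.67 2.622 -3.51
endloop
endfacet
facet normal -0.655 -0.358 0.666
outer loop
vertex 1.45 1.942 -3.109
vertex 0.976 3.397 -2.792
vertex 0.67 2.622 -3.51
endloop
endfacet
facet normal -0.703 0.613 -0.362
outer loop
vertex 0.67 2.622 -3.51
vertex 2.37 4.158 -4.211
vertex 2.064 3.383 -4.929
endloop
endfacet
facet normal -0.279 -0.705 -0.652
outer loop
vertex 2.064 3.383 -4.929
vertex 1.45 1.942 -3.109
vertex 0.67 2.622 -3.51
endloop
endfacet
facet normal 0.279 0.705 0.652
outer loop
vertex 0.976 3.397 -2.792
vertex 3.15 3.478 -3.81
vertex 2.37 4.158 -4.211
endloop
endfacet
facet normal -0.655 -0.358 0.666
outer loop
vertex 1.756 2.717 -2.391
vertex 0.976 3.397 -2.792
vertex 1.45 1.942 -3.109
endloop
endfacet
facet normal 0.279 0.705 0.652
outer loop
vertex 1.756 2.717 -2.391
vertex 3.15 3.478 -3.81
vertex 0.976 3.397 -2.792
endloop
endfacet
facet normal 0.655 0.358 -0.666
outer loop
vertex 2.37 4.158 -4.211
vertex 3.15 3.478 -3.81
vertex 2.064 3.383 -4.929
endloop
endfacet
facet normal -0.279 -0.705 -0.652
outer loop
vertex 2.844 2.703 -4.528
vertex 1.45 1.942 -3.109
vertex 2.064 3.383 -4.929
endloop
endfacet
facet normal 0.655 0.358 -0.666
outer loop
vertex 2.064 3.383 -4.929
vertex 3.15 3.478 -3.81
vertex 2.844 2.703 -4.528
endloop
endfacet
facet normal 0.703 -0.613 0.362
outer loop
vertex 2.844 2.703 -4.528
vertex 1.756 2.717 -2.391
vertex 1.45 1.942 -3.109
endloop
endfacet
facet normal 0.703 -0.613 0.362
outer loop
vertex 3.15 3.478 -3.81
vertex 1.756 2.717 -2.391
vertex 2.844 2.703 -4.528
endloop
endfacet

endsolid


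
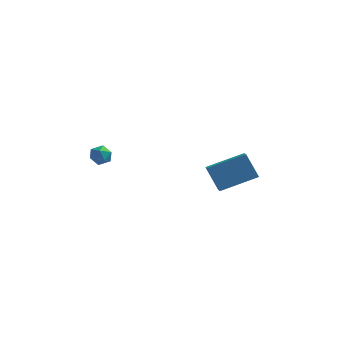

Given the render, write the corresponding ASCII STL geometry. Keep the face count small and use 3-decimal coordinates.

solid 
facet normal -0.490 0.276 0.827
outer loop
vertex 3.863 -2.43 3.099
vertex 3.586 -1.56 2.644
vertex 2.099 -3.374 2.369
endloop
endfacet
facet normal 0.272 -0.853 0.446
outer loop
vertex 2.854 -3.8 1.096
vertex 3.863 -2.43 3.099
vertex 2.099 -3.374 2.369
endloop
endfacet
facet normal -0.490 0.276 0.827
outer loop
vertex 2.099 -3.374 2.369
vertex 3.586 -1.56 2.644
vertex 1.822 -2.504 1.914
endloop
endfacet
facet normal -0.828 -0.443 -0.343
outer loop
vertex 1.822 -2.504 1.914
vertex 2.854 -3.8 1.096
vertex 2.099 -3.374 2.369
endloop
endfacet
facet normal 0.828 0.443 0.343
outer loop
vertex 3.863 -2.43 3.099
vertex 4.341 -1.986 1.371
vertex 3.586 -1.56 2.644
endloop
endfacet
facet normal 0.272 -0.853 0.446
outer loop
vertex 4.618 -2.856 1.826
vertex 3.863 -2.43 3.099
vertex 2.854 -3.8 1.096
endloop
endfacet
facet normal 0.828 0.443 0.343
outer loop
vertex 4.618 -2.856 1.826
vertex 4.341 -1.986 1.371
vertex 3.863 -2.43 3.099
endloop
endfacet
facet normal -0.272 0.853 -0.446
outer loop
vertex 3.586 -1.56 2.644
vertex 4.341 -1.986 1.371
vertex 1.822 -2.504 1.914
endloop
endfacet
facet normal -0.828 -0.443 -0.343
outer loop
vertex 2.577 -2.93 0.641
vertex 2.854 -3.8 1.096
vertex 1.822 -2.504 1.914
endloop
endfacet
facet normal -0.272 0.853 -0.446
outer loop
vertex 1.822 -2.504 1.914
vertex 4.341 -1.986 1.371
vertex 2.577 -2.93 0.641
endloop
endfacet
facet normal 0.490 -0.276 -0.827
outer loop
vertex 2.577 -2.93 0.641
vertex 4.618 -2.856 1.826
vertex 2.854 -3.8 1.096
endloop
endfacet
facet normal 0.490 -0.276 -0.827
outer loop
vertex 4.341 -1.986 1.371
vertex 4.618 -2.856 1.826
vertex 2.577 -2.93 0.641
endloop
endfacet
facet normal -0.942 0.324 0.087
outer loop
vertex -3.753 -3.942 2.61
vertex -3.697 -3.953 3.26
vertex -3.542 -3.414 2.928
endloop
endfacet
facet normal -0.643 0.567 -0.515
outer loop
vertex -3.753 -3.942 2.61
vertex -3.542 -3.414 2.928
vertex -3.256 -3.595 2.371
endloop
endfacet
facet normal -0.436 0.004 -0.900
outer loop
vertex -3.753 -3.942 2.61
vertex -3.256 -3.595 2.371
vertex -3.235 -4.247 2.358
endloop
endfacet
facet normal -0.606 -0.587 -0.537
outer loop
vertex -3.753 -3.942 2.61
vertex -3.235 -4.247 2.358
vertex -3.508 -4.468 2.908
endloop
endfacet
facet normal -0.919 -0.387 0.073
outer loop
vertex -3.753 -3.942 2.61
vertex -3.508 -4.468 2.908
vertex -3.697 -3.953 3.26
endloop
endfacet
facet normal -0.061 0.940 -0.337
outer loop
vertex -3.256 -3.595 2.371
vertex -3.542 -3.414 2.928
vertex -2.892 -3.392 2.872
endloop
endfacet
facet normal -0.544 0.548 0.636
outer loop
vertex -3.542 -3.414 2.928
vertex -3.697 -3.953 3.26
vertex -3.165 -3.613 3.422
endloop
endfacet
facet normal -0.507 -0.605 0.614
outer loop
vertex -3.697 -3.953 3.26
vertex -3.508 -4.468 2.908
vertex -3.144 -4.265 3.409
endloop
endfacet
facet normal -0.001 -0.928 -0.373
outer loop
vertex -3.508 -4.468 2.908
vertex -3.235 -4.247 2.358
vertex -2.858 -4.446 2.852
endloop
endfacet
facet normal 0.275 0.028 -0.961
outer loop
vertex -3.235 -4.247 2.358
vertex -3.256 -3.595 2.371
vertex -2.703 -3.907 2.52
endloop
endfacet
facet normal 0.606 0.587 0.537
outer loop
vertex -2.647 -3.918 3.17
vertex -2.892 -3.392 2.872
vertex -3.165 -3.613 3.422
endloop
endfacet
facet normal 0.436 -0.004 0.900
outer loop
vertex -2.647 -3.918 3.17
vertex -3.165 -3.613 3.422
vertex -3.144 -4.265 3.409
endloop
endfacet
facet normal 0.643 -0.567 0.515
outer loop
vertex -2.647 -3.918 3.17
vertex -3.144 -4.265 3.409
vertex -2.858 -4.446 2.852
endloop
endfacet
facet normal 0.942 -0.324 -0.087
outer loop
vertex -2.647 -3.918 3.17
vertex -2.858 -4.446 2.852
vertex -2.703 -3.907 2.52
endloop
endfacet
facet normal 0.919 0.387 -0.073
outer loop
vertex -2.647 -3.918 3.17
vertex -2.703 -3.907 2.52
vertex -2.892 -3.392 2.872
endloop
endfacet
facet normal 0.001 0.928 0.373
outer loop
vertex -3.165 -3.613 3.422
vertex -2.892 -3.392 2.872
vertex -3.542 -3.414 2.928
endloop
endfacet
facet normal -0.275 -0.028 0.961
outer loop
vertex -3.144 -4.265 3.409
vertex -3.165 -3.613 3.422
vertex -3.697 -3.953 3.26
endloop
endfacet
facet normal 0.061 -0.940 0.337
outer loop
vertex -2.858 -4.446 2.852
vertex -3.144 -4.265 3.409
vertex -3.508 -4.468 2.908
endloop
endfacet
facet normal 0.544 -0.548 -0.636
outer loop
vertex -2.703 -3.907 2.52
vertex -2.858 -4.446 2.852
vertex -3.235 -4.247 2.358
endloop
endfacet
facet normal 0.507 0.605 -0.614
outer loop
vertex -2.892 -3.392 2.872
vertex -2.703 -3.907 2.52
vertex -3.256 -3.595 2.371
endloop
endfacet

endsolid


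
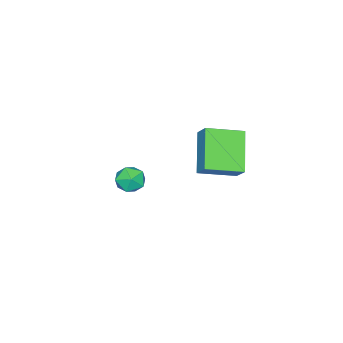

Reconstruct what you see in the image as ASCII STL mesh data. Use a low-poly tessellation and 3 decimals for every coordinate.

solid 
facet normal -0.651 -0.398 0.646
outer loop
vertex 2.462 1.694 3.772
vertex 1.262 2.949 3.336
vertex 2.085 1.067 3.005
endloop
endfacet
facet normal 0.670 -0.701 0.244
outer loop
vertex 3.498 1.931 1.604
vertex 2.462 1.694 3.772
vertex 2.085 1.067 3.005
endloop
endfacet
facet normal -0.651 -0.398 0.646
outer loop
vertex 2.085 1.067 3.005
vertex 1.262 2.949 3.336
vertex 0.885 2.321 2.569
endloop
endfacet
facet normal -0.356 -0.592 -0.723
outer loop
vertex 0.885 2.321 2.569
vertex 3.498 1.931 1.604
vertex 2.085 1.067 3.005
endloop
endfacet
facet normal 0.356 0.592 0.724
outer loop
vertex 2.462 1.694 3.772
vertex 2.675 3.813 1.935
vertex 1.262 2.949 3.336
endloop
endfacet
facet normal 0.671 -0.701 0.244
outer loop
vertex 3.875 2.559 2.371
vertex 2.462 1.694 3.772
vertex 3.498 1.931 1.604
endloop
endfacet
facet normal 0.355 0.592 0.724
outer loop
vertex 3.875 2.559 2.371
vertex 2.675 3.813 1.935
vertex 2.462 1.694 3.772
endloop
endfacet
facet normal -0.670 0.701 -0.244
outer loop
vertex 1.262 2.949 3.336
vertex 2.675 3.813 1.935
vertex 0.885 2.321 2.569
endloop
endfacet
facet normal -0.356 -0.591 -0.724
outer loop
vertex 2.298 3.186 1.168
vertex 3.498 1.931 1.604
vertex 0.885 2.321 2.569
endloop
endfacet
facet normal -0.670 0.701 -0.243
outer loop
vertex 0.885 2.321 2.569
vertex 2.675 3.813 1.935
vertex 2.298 3.186 1.168
endloop
endfacet
facet normal 0.651 0.398 -0.646
outer loop
vertex 2.298 3.186 1.168
vertex 3.875 2.559 2.371
vertex 3.498 1.931 1.604
endloop
endfacet
facet normal 0.651 0.399 -0.646
outer loop
vertex 2.675 3.813 1.935
vertex 3.875 2.559 2.371
vertex 2.298 3.186 1.168
endloop
endfacet
facet normal -0.495 0.863 0.099
outer loop
vertex 1.803 -1.952 -2.069
vertex 1.093 -2.347 -2.175
vertex 1.403 -2.256 -1.421
endloop
endfacet
facet normal 0.110 0.872 0.477
outer loop
vertex 1.803 -1.952 -2.069
vertex 1.403 -2.256 -1.421
vertex 2.218 -2.331 -1.472
endloop
endfacet
facet normal 0.652 0.758 0.028
outer loop
vertex 1.803 -1.952 -2.069
vertex 2.218 -2.331 -1.472
vertex 2.412 -2.469 -2.257
endloop
endfacet
facet normal 0.382 0.678 -0.628
outer loop
vertex 1.803 -1.952 -2.069
vertex 2.412 -2.469 -2.257
vertex 1.716 -2.479 -2.691
endloop
endfacet
facet normal -0.326 0.743 -0.584
outer loop
vertex 1.803 -1.952 -2.069
vertex 1.716 -2.479 -2.691
vertex 1.093 -2.347 -2.175
endloop
endfacet
facet normal 0.089 0.328 0.940
outer loop
vertex 2.218 -2.331 -1.472
vertex 1.403 -2.256 -1.421
vertex 1.764 -2.961 -1.209
endloop
endfacet
facet normal -0.890 0.315 0.328
outer loop
vertex 1.403 -2.256 -1.421
vertex 1.093 -2.347 -2.175
vertex 1.068 -2.971 -1.643
endloop
endfacet
facet normal -0.618 0.121 -0.777
outer loop
vertex 1.093 -2.347 -2.175
vertex 1.716 -2.479 -2.691
vertex 1.262 -3.109 -2.428
endloop
endfacet
facet normal 0.529 0.016 -0.849
outer loop
vertex 1.716 -2.479 -2.691
vertex 2.412 -2.469 -2.257
vertex 2.077 -3.184 -2.479
endloop
endfacet
facet normal 0.966 0.143 0.214
outer loop
vertex 2.412 -2.469 -2.257
vertex 2.218 -2.331 -1.472
vertex 2.387 -3.093 -1.725
endloop
endfacet
facet normal -0.382 -0.678 0.628
outer loop
vertex 1.677 -3.488 -1.831
vertex 1.764 -2.961 -1.209
vertex 1.068 -2.971 -1.643
endloop
endfacet
facet normal -0.652 -0.758 -0.028
outer loop
vertex 1.677 -3.488 -1.831
vertex 1.068 -2.971 -1.643
vertex 1.262 -3.109 -2.428
endloop
endfacet
facet normal -0.110 -0.872 -0.477
outer loop
vertex 1.677 -3.488 -1.831
vertex 1.262 -3.109 -2.428
vertex 2.077 -3.184 -2.479
endloop
endfacet
facet normal 0.495 -0.863 -0.099
outer loop
vertex 1.677 -3.488 -1.831
vertex 2.077 -3.184 -2.479
vertex 2.387 -3.093 -1.725
endloop
endfacet
facet normal 0.326 -0.743 0.584
outer loop
vertex 1.677 -3.488 -1.831
vertex 2.387 -3.093 -1.725
vertex 1.764 -2.961 -1.209
endloop
endfacet
facet normal -0.529 -0.016 0.849
outer loop
vertex 1.068 -2.971 -1.643
vertex 1.764 -2.961 -1.209
vertex 1.403 -2.256 -1.421
endloop
endfacet
facet normal -0.966 -0.143 -0.214
outer loop
vertex 1.262 -3.109 -2.428
vertex 1.068 -2.971 -1.643
vertex 1.093 -2.347 -2.175
endloop
endfacet
facet normal -0.089 -0.328 -0.940
outer loop
vertex 2.077 -3.184 -2.479
vertex 1.262 -3.109 -2.428
vertex 1.716 -2.479 -2.691
endloop
endfacet
facet normal 0.890 -0.315 -0.328
outer loop
vertex 2.387 -3.093 -1.725
vertex 2.077 -3.184 -2.479
vertex 2.412 -2.469 -2.257
endloop
endfacet
facet normal 0.618 -0.121 0.777
outer loop
vertex 1.764 -2.961 -1.209
vertex 2.387 -3.093 -1.725
vertex 2.218 -2.331 -1.472
endloop
endfacet

endsolid


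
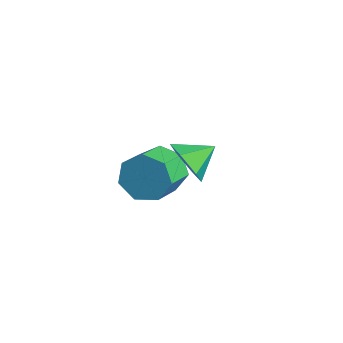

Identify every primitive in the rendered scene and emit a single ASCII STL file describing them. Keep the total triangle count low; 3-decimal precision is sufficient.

solid 
facet normal -0.131 -0.897 -0.422
outer loop
vertex 1.938 0.805 0.843
vertex 1.683 1.158 0.172
vertex 2.461 0.999 0.269
endloop
endfacet
facet normal 0.692 0.194 0.696
outer loop
vertex 1.938 0.805 0.843
vertex 2.461 0.999 0.269
vertex 1.817 2.082 0.608
endloop
endfacet
facet normal -0.130 -0.897 -0.423
outer loop
vertex 2.461 0.999 0.269
vertex 1.683 1.158 0.172
vertex 2.205 1.353 -0.402
endloop
endfacet
facet normal 0.852 0.522 -0.050
outer loop
vertex 2.461 0.999 0.269
vertex 2.205 1.353 -0.402
vertex 1.817 2.082 0.608
endloop
endfacet
facet normal -0.131 -0.896 -0.424
outer loop
vertex 2.205 1.353 -0.402
vertex 1.683 1.158 0.172
vertex 1.427 1.512 -0.498
endloop
endfacet
facet normal 0.232 0.829 -0.509
outer loop
vertex 2.205 1.353 -0.402
vertex 1.427 1.512 -0.498
vertex 1.817 2.082 0.608
endloop
endfacet
facet normal -0.130 -0.896 -0.424
outer loop
vertex 1.427 1.512 -0.498
vertex 1.683 1.158 0.172
vertex 0.905 1.317 0.075
endloop
endfacet
facet normal -0.547 0.807 -0.223
outer loop
vertex 1.427 1.512 -0.498
vertex 0.905 1.317 0.075
vertex 1.817 2.082 0.608
endloop
endfacet
facet normal -0.131 -0.897 -0.422
outer loop
vertex 0.905 1.317 0.075
vertex 1.683 1.158 0.172
vertex 1.16 0.964 0.746
endloop
endfacet
facet normal -0.706 0.479 0.521
outer loop
vertex 0.905 1.317 0.075
vertex 1.16 0.964 0.746
vertex 1.817 2.082 0.608
endloop
endfacet
facet normal -0.131 -0.897 -0.422
outer loop
vertex 1.16 0.964 0.746
vertex 1.683 1.158 0.172
vertex 1.938 0.805 0.843
endloop
endfacet
facet normal -0.087 0.172 0.981
outer loop
vertex 1.16 0.964 0.746
vertex 1.938 0.805 0.843
vertex 1.817 2.082 0.608
endloop
endfacet
facet normal -0.518 0.764 -0.385
outer loop
vertex -1.164 2.661 -3.693
vertex -1.785 2.564 -3.049
vertex -1.043 3.072 -3.04
endloop
endfacet
facet normal 0.841 0.373 -0.391
outer loop
vertex -1.164 2.661 -3.693
vertex -1.043 3.072 -3.04
vertex -0.413 1.553 -3.135
endloop
endfacet
facet normal 0.841 0.373 -0.391
outer loop
vertex -0.413 1.553 -3.135
vertex -1.043 3.072 -3.04
vertex -0.292 1.964 -2.482
endloop
endfacet
facet normal 0.518 -0.764 0.385
outer loop
vertex -0.413 1.553 -3.135
vertex -0.292 1.964 -2.482
vertex -1.035 1.456 -2.491
endloop
endfacet
facet normal -0.518 0.764 -0.385
outer loop
vertex -1.043 3.072 -3.04
vertex -1.785 2.564 -3.049
vertex -1.481 3.1 -2.394
endloop
endfacet
facet normal 0.646 0.644 0.410
outer loop
vertex -1.043 3.072 -3.04
vertex -1.481 3.1 -2.394
vertex -0.292 1.964 -2.482
endloop
endfacet
facet normal 0.646 0.644 0.410
outer loop
vertex -0.292 1.964 -2.482
vertex -1.481 3.1 -2.394
vertex -0.73 1.992 -1.836
endloop
endfacet
facet normal 0.518 -0.764 0.384
outer loop
vertex -0.292 1.964 -2.482
vertex -0.73 1.992 -1.836
vertex -1.035 1.456 -2.491
endloop
endfacet
facet normal -0.518 0.764 -0.385
outer loop
vertex -1.481 3.1 -2.394
vertex -1.785 2.564 -3.049
vertex -2.148 2.725 -2.241
endloop
endfacet
facet normal -0.035 0.430 0.902
outer loop
vertex -1.481 3.1 -2.394
vertex -2.148 2.725 -2.241
vertex -0.73 1.992 -1.836
endloop
endfacet
facet normal -0.035 0.430 0.902
outer loop
vertex -0.73 1.992 -1.836
vertex -2.148 2.725 -2.241
vertex -1.397 1.617 -1.683
endloop
endfacet
facet normal 0.518 -0.764 0.384
outer loop
vertex -0.73 1.992 -1.836
vertex -1.397 1.617 -1.683
vertex -1.035 1.456 -2.491
endloop
endfacet
facet normal -0.517 0.764 -0.385
outer loop
vertex -2.148 2.725 -2.241
vertex -1.785 2.564 -3.049
vertex -2.543 2.228 -2.697
endloop
endfacet
facet normal -0.690 -0.108 0.715
outer loop
vertex -2.148 2.725 -2.241
vertex -2.543 2.228 -2.697
vertex -1.397 1.617 -1.683
endloop
endfacet
facet normal -0.690 -0.108 0.715
outer loop
vertex -1.397 1.617 -1.683
vertex -2.543 2.228 -2.697
vertex -1.792 1.12 -2.139
endloop
endfacet
facet normal 0.518 -0.764 0.384
outer loop
vertex -1.397 1.617 -1.683
vertex -1.792 1.12 -2.139
vertex -1.035 1.456 -2.491
endloop
endfacet
facet normal -0.518 0.764 -0.385
outer loop
vertex -2.543 2.228 -2.697
vertex -1.785 2.564 -3.049
vertex -2.367 1.984 -3.418
endloop
endfacet
facet normal -0.825 -0.565 -0.010
outer loop
vertex -2.543 2.228 -2.697
vertex -2.367 1.984 -3.418
vertex -1.792 1.12 -2.139
endloop
endfacet
facet normal -0.825 -0.565 -0.010
outer loop
vertex -1.792 1.12 -2.139
vertex -2.367 1.984 -3.418
vertex -1.616 0.876 -2.86
endloop
endfacet
facet normal 0.518 -0.764 0.385
outer loop
vertex -1.792 1.12 -2.139
vertex -1.616 0.876 -2.86
vertex -1.035 1.456 -2.491
endloop
endfacet
facet normal -0.518 0.764 -0.385
outer loop
vertex -2.367 1.984 -3.418
vertex -1.785 2.564 -3.049
vertex -1.753 2.177 -3.861
endloop
endfacet
facet normal -0.338 -0.596 -0.728
outer loop
vertex -2.367 1.984 -3.418
vertex -1.753 2.177 -3.861
vertex -1.616 0.876 -2.86
endloop
endfacet
facet normal -0.339 -0.596 -0.728
outer loop
vertex -1.616 0.876 -2.86
vertex -1.753 2.177 -3.861
vertex -1.003 1.069 -3.303
endloop
endfacet
facet normal 0.518 -0.764 0.384
outer loop
vertex -1.616 0.876 -2.86
vertex -1.003 1.069 -3.303
vertex -1.035 1.456 -2.491
endloop
endfacet
facet normal -0.518 0.764 -0.385
outer loop
vertex -1.753 2.177 -3.861
vertex -1.785 2.564 -3.049
vertex -1.164 2.661 -3.693
endloop
endfacet
facet normal 0.403 -0.179 -0.897
outer loop
vertex -1.753 2.177 -3.861
vertex -1.164 2.661 -3.693
vertex -1.003 1.069 -3.303
endloop
endfacet
facet normal 0.403 -0.179 -0.898
outer loop
vertex -1.003 1.069 -3.303
vertex -1.164 2.661 -3.693
vertex -0.413 1.553 -3.135
endloop
endfacet
facet normal 0.517 -0.764 0.385
outer loop
vertex -1.003 1.069 -3.303
vertex -0.413 1.553 -3.135
vertex -1.035 1.456 -2.491
endloop
endfacet

endsolid


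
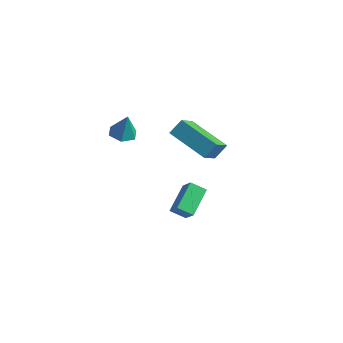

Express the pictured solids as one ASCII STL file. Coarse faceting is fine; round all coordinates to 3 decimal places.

solid 
facet normal -0.653 -0.552 0.519
outer loop
vertex 0.747 2.811 -2.86
vertex 0.064 2.994 -3.524
vertex 1.215 1.455 -3.714
endloop
endfacet
facet normal 0.704 -0.188 0.685
outer loop
vertex 1.796 1.946 -4.176
vertex 0.747 2.811 -2.86
vertex 1.215 1.455 -3.714
endloop
endfacet
facet normal -0.653 -0.552 0.519
outer loop
vertex 1.215 1.455 -3.714
vertex 0.064 2.994 -3.524
vertex 0.532 1.638 -4.378
endloop
endfacet
facet normal 0.280 -0.812 -0.512
outer loop
vertex 0.532 1.638 -4.378
vertex 1.796 1.946 -4.176
vertex 1.215 1.455 -3.714
endloop
endfacet
facet normal -0.280 0.812 0.512
outer loop
vertex 0.747 2.811 -2.86
vertex 0.645 3.485 -3.986
vertex 0.064 2.994 -3.524
endloop
endfacet
facet normal 0.704 -0.188 0.685
outer loop
vertex 1.328 3.302 -3.322
vertex 0.747 2.811 -2.86
vertex 1.796 1.946 -4.176
endloop
endfacet
facet normal -0.280 0.812 0.512
outer loop
vertex 1.328 3.302 -3.322
vertex 0.645 3.485 -3.986
vertex 0.747 2.811 -2.86
endloop
endfacet
facet normal -0.704 0.188 -0.685
outer loop
vertex 0.064 2.994 -3.524
vertex 0.645 3.485 -3.986
vertex 0.532 1.638 -4.378
endloop
endfacet
facet normal 0.280 -0.812 -0.512
outer loop
vertex 1.113 2.129 -4.84
vertex 1.796 1.946 -4.176
vertex 0.532 1.638 -4.378
endloop
endfacet
facet normal -0.704 0.188 -0.685
outer loop
vertex 0.532 1.638 -4.378
vertex 0.645 3.485 -3.986
vertex 1.113 2.129 -4.84
endloop
endfacet
facet normal 0.653 0.552 -0.519
outer loop
vertex 1.113 2.129 -4.84
vertex 1.328 3.302 -3.322
vertex 1.796 1.946 -4.176
endloop
endfacet
facet normal 0.653 0.552 -0.519
outer loop
vertex 0.645 3.485 -3.986
vertex 1.328 3.302 -3.322
vertex 1.113 2.129 -4.84
endloop
endfacet
facet normal -0.933 -0.083 0.351
outer loop
vertex 1.695 0.481 2.177
vertex 1.904 1.04 2.864
vertex 1.311 1.563 1.412
endloop
endfacet
facet normal -0.230 -0.615 -0.754
outer loop
vertex 3.316 1.74 0.656
vertex 1.695 0.481 2.177
vertex 1.311 1.563 1.412
endloop
endfacet
facet normal -0.933 -0.082 0.351
outer loop
vertex 1.311 1.563 1.412
vertex 1.904 1.04 2.864
vertex 1.52 2.123 2.098
endloop
endfacet
facet normal -0.278 0.784 -0.555
outer loop
vertex 1.52 2.123 2.098
vertex 3.316 1.74 0.656
vertex 1.311 1.563 1.412
endloop
endfacet
facet normal 0.278 -0.785 0.554
outer loop
vertex 1.695 0.481 2.177
vertex 3.909 1.217 2.108
vertex 1.904 1.04 2.864
endloop
endfacet
facet normal -0.230 -0.615 -0.754
outer loop
vertex 3.7 0.657 1.422
vertex 1.695 0.481 2.177
vertex 3.316 1.74 0.656
endloop
endfacet
facet normal 0.278 -0.784 0.555
outer loop
vertex 3.7 0.657 1.422
vertex 3.909 1.217 2.108
vertex 1.695 0.481 2.177
endloop
endfacet
facet normal 0.230 0.615 0.754
outer loop
vertex 1.904 1.04 2.864
vertex 3.909 1.217 2.108
vertex 1.52 2.123 2.098
endloop
endfacet
facet normal -0.278 0.785 -0.554
outer loop
vertex 3.525 2.299 1.343
vertex 3.316 1.74 0.656
vertex 1.52 2.123 2.098
endloop
endfacet
facet normal 0.230 0.615 0.754
outer loop
vertex 1.52 2.123 2.098
vertex 3.909 1.217 2.108
vertex 3.525 2.299 1.343
endloop
endfacet
facet normal 0.933 0.083 -0.351
outer loop
vertex 3.525 2.299 1.343
vertex 3.7 0.657 1.422
vertex 3.316 1.74 0.656
endloop
endfacet
facet normal 0.933 0.082 -0.351
outer loop
vertex 3.909 1.217 2.108
vertex 3.7 0.657 1.422
vertex 3.525 2.299 1.343
endloop
endfacet
facet normal -0.252 -0.025 -0.967
outer loop
vertex -0.73 -0.207 0.761
vertex -1.185 0.313 0.866
vertex -0.523 0.458 0.69
endloop
endfacet
facet normal 0.942 -0.272 0.196
outer loop
vertex -0.73 -0.207 0.761
vertex -0.523 0.458 0.69
vertex -0.855 0.347 2.134
endloop
endfacet
facet normal -0.252 -0.025 -0.967
outer loop
vertex -0.523 0.458 0.69
vertex -1.185 0.313 0.866
vertex -0.979 0.979 0.795
endloop
endfacet
facet normal 0.756 0.617 0.221
outer loop
vertex -0.523 0.458 0.69
vertex -0.979 0.979 0.795
vertex -0.855 0.347 2.134
endloop
endfacet
facet normal -0.253 -0.025 -0.967
outer loop
vertex -0.979 0.979 0.795
vertex -1.185 0.313 0.866
vertex -1.641 0.834 0.972
endloop
endfacet
facet normal -0.081 0.898 0.432
outer loop
vertex -0.979 0.979 0.795
vertex -1.641 0.834 0.972
vertex -0.855 0.347 2.134
endloop
endfacet
facet normal -0.253 -0.025 -0.967
outer loop
vertex -1.641 0.834 0.972
vertex -1.185 0.313 0.866
vertex -1.847 0.169 1.043
endloop
endfacet
facet normal -0.731 0.292 0.617
outer loop
vertex -1.641 0.834 0.972
vertex -1.847 0.169 1.043
vertex -0.855 0.347 2.134
endloop
endfacet
facet normal -0.253 -0.026 -0.967
outer loop
vertex -1.847 0.169 1.043
vertex -1.185 0.313 0.866
vertex -1.391 -0.352 0.938
endloop
endfacet
facet normal -0.544 -0.595 0.592
outer loop
vertex -1.847 0.169 1.043
vertex -1.391 -0.352 0.938
vertex -0.855 0.347 2.134
endloop
endfacet
facet normal -0.253 -0.026 -0.967
outer loop
vertex -1.391 -0.352 0.938
vertex -1.185 0.313 0.866
vertex -0.73 -0.207 0.761
endloop
endfacet
facet normal 0.294 -0.877 0.381
outer loop
vertex -1.391 -0.352 0.938
vertex -0.73 -0.207 0.761
vertex -0.855 0.347 2.134
endloop
endfacet

endsolid


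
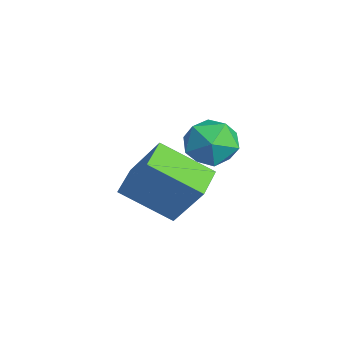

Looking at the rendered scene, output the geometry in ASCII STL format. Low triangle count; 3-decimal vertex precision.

solid 
facet normal -0.384 0.773 -0.505
outer loop
vertex -0.571 -0.032 1.311
vertex -1.402 -0.272 1.575
vertex -0.914 0.299 2.079
endloop
endfacet
facet normal 0.275 0.921 -0.274
outer loop
vertex -0.571 -0.032 1.311
vertex -0.914 0.299 2.079
vertex -0.051 0.032 2.048
endloop
endfacet
facet normal 0.719 0.432 -0.545
outer loop
vertex -0.571 -0.032 1.311
vertex -0.051 0.032 2.048
vertex -0.005 -0.704 1.525
endloop
endfacet
facet normal 0.335 -0.018 -0.942
outer loop
vertex -0.571 -0.032 1.311
vertex -0.005 -0.704 1.525
vertex -0.839 -0.892 1.232
endloop
endfacet
facet normal -0.347 0.193 -0.918
outer loop
vertex -0.571 -0.032 1.311
vertex -0.839 -0.892 1.232
vertex -1.402 -0.272 1.575
endloop
endfacet
facet normal 0.280 0.855 0.436
outer loop
vertex -0.051 0.032 2.048
vertex -0.914 0.299 2.079
vertex -0.561 -0.168 2.768
endloop
endfacet
facet normal -0.786 0.615 0.064
outer loop
vertex -0.914 0.299 2.079
vertex -1.402 -0.272 1.575
vertex -1.395 -0.356 2.475
endloop
endfacet
facet normal -0.727 -0.325 -0.605
outer loop
vertex -1.402 -0.272 1.575
vertex -0.839 -0.892 1.232
vertex -1.349 -1.092 1.952
endloop
endfacet
facet normal 0.376 -0.666 -0.644
outer loop
vertex -0.839 -0.892 1.232
vertex -0.005 -0.704 1.525
vertex -0.486 -1.359 1.921
endloop
endfacet
facet normal 0.998 0.064 -0.002
outer loop
vertex -0.005 -0.704 1.525
vertex -0.051 0.032 2.048
vertex 0.002 -0.788 2.425
endloop
endfacet
facet normal -0.335 0.018 0.942
outer loop
vertex -0.829 -1.028 2.689
vertex -0.561 -0.168 2.768
vertex -1.395 -0.356 2.475
endloop
endfacet
facet normal -0.719 -0.432 0.545
outer loop
vertex -0.829 -1.028 2.689
vertex -1.395 -0.356 2.475
vertex -1.349 -1.092 1.952
endloop
endfacet
facet normal -0.275 -0.921 0.274
outer loop
vertex -0.829 -1.028 2.689
vertex -1.349 -1.092 1.952
vertex -0.486 -1.359 1.921
endloop
endfacet
facet normal 0.384 -0.773 0.505
outer loop
vertex -0.829 -1.028 2.689
vertex -0.486 -1.359 1.921
vertex 0.002 -0.788 2.425
endloop
endfacet
facet normal 0.347 -0.193 0.918
outer loop
vertex -0.829 -1.028 2.689
vertex 0.002 -0.788 2.425
vertex -0.561 -0.168 2.768
endloop
endfacet
facet normal -0.376 0.666 0.644
outer loop
vertex -1.395 -0.356 2.475
vertex -0.561 -0.168 2.768
vertex -0.914 0.299 2.079
endloop
endfacet
facet normal -0.998 -0.064 0.002
outer loop
vertex -1.349 -1.092 1.952
vertex -1.395 -0.356 2.475
vertex -1.402 -0.272 1.575
endloop
endfacet
facet normal -0.280 -0.855 -0.436
outer loop
vertex -0.486 -1.359 1.921
vertex -1.349 -1.092 1.952
vertex -0.839 -0.892 1.232
endloop
endfacet
facet normal 0.786 -0.615 -0.064
outer loop
vertex 0.002 -0.788 2.425
vertex -0.486 -1.359 1.921
vertex -0.005 -0.704 1.525
endloop
endfacet
facet normal 0.727 0.325 0.605
outer loop
vertex -0.561 -0.168 2.768
vertex 0.002 -0.788 2.425
vertex -0.051 0.032 2.048
endloop
endfacet
facet normal -0.437 -0.335 -0.835
outer loop
vertex -2.793 -2.556 -0.912
vertex -3.689 -1.861 -0.722
vertex -1.935 -1.175 -1.914
endloop
endfacet
facet normal 0.779 -0.604 -0.166
outer loop
vertex -1.131 -0.559 -0.378
vertex -2.793 -2.556 -0.912
vertex -1.935 -1.175 -1.914
endloop
endfacet
facet normal -0.437 -0.335 -0.835
outer loop
vertex -1.935 -1.175 -1.914
vertex -3.689 -1.861 -0.722
vertex -2.831 -0.48 -1.724
endloop
endfacet
facet normal 0.449 0.723 -0.525
outer loop
vertex -2.831 -0.48 -1.724
vertex -1.131 -0.559 -0.378
vertex -1.935 -1.175 -1.914
endloop
endfacet
facet normal -0.449 -0.723 0.525
outer loop
vertex -2.793 -2.556 -0.912
vertex -2.885 -1.245 0.814
vertex -3.689 -1.861 -0.722
endloop
endfacet
facet normal 0.779 -0.604 -0.166
outer loop
vertex -1.989 -1.94 0.624
vertex -2.793 -2.556 -0.912
vertex -1.131 -0.559 -0.378
endloop
endfacet
facet normal -0.449 -0.723 0.525
outer loop
vertex -1.989 -1.94 0.624
vertex -2.885 -1.245 0.814
vertex -2.793 -2.556 -0.912
endloop
endfacet
facet normal -0.779 0.604 0.166
outer loop
vertex -3.689 -1.861 -0.722
vertex -2.885 -1.245 0.814
vertex -2.831 -0.48 -1.724
endloop
endfacet
facet normal 0.449 0.723 -0.525
outer loop
vertex -2.027 0.136 -0.188
vertex -1.131 -0.559 -0.378
vertex -2.831 -0.48 -1.724
endloop
endfacet
facet normal -0.779 0.604 0.166
outer loop
vertex -2.831 -0.48 -1.724
vertex -2.885 -1.245 0.814
vertex -2.027 0.136 -0.188
endloop
endfacet
facet normal 0.437 0.335 0.835
outer loop
vertex -2.027 0.136 -0.188
vertex -1.989 -1.94 0.624
vertex -1.131 -0.559 -0.378
endloop
endfacet
facet normal 0.437 0.335 0.835
outer loop
vertex -2.885 -1.245 0.814
vertex -1.989 -1.94 0.624
vertex -2.027 0.136 -0.188
endloop
endfacet

endsolid
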